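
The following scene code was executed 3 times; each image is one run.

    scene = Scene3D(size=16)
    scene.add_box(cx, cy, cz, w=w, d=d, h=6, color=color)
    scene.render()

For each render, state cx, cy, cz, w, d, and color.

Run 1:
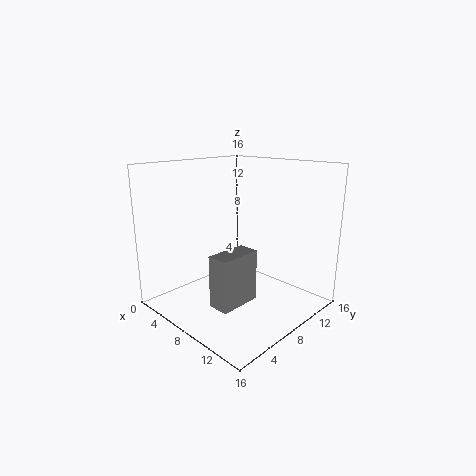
cx = 7, cy = 4.5, cz = 0.5, w = 2.5, d = 5, color = 'gray'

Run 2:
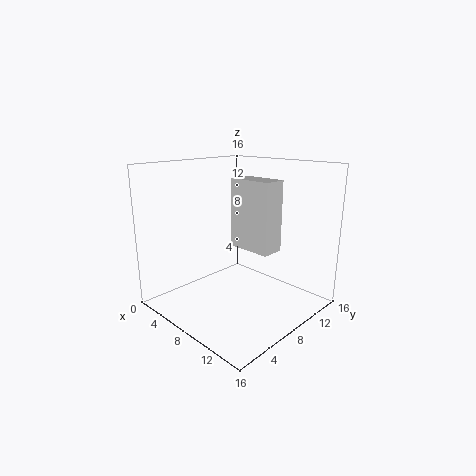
cx = 12, cy = 3, cz = 9.5, w = 4, d = 2, color = 'lightgray'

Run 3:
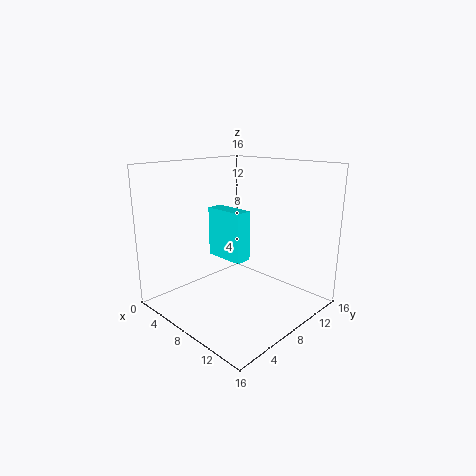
cx = 2.5, cy = 8.5, cz = 4.5, w = 5, d = 2, color = 'cyan'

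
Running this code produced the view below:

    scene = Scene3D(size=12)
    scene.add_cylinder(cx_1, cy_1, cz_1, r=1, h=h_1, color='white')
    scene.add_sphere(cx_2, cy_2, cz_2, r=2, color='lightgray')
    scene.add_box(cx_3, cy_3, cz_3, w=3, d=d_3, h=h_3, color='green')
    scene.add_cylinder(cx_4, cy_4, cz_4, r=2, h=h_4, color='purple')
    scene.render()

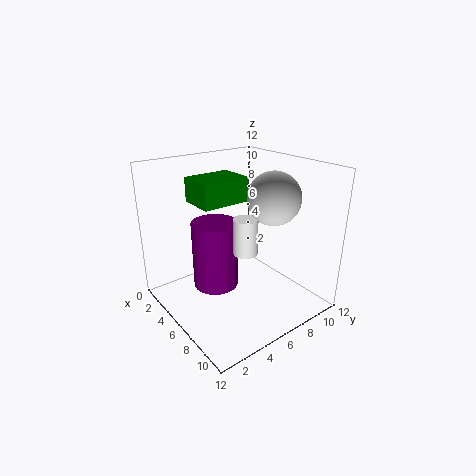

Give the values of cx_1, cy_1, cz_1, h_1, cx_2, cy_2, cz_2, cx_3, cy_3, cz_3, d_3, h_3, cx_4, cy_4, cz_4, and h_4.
cx_1 = 7, cy_1 = 6, cz_1 = 5, h_1 = 3, cx_2 = 9, cy_2 = 7, cz_2 = 10, cx_3 = 3, cy_3 = 3, cz_3 = 9, d_3 = 4, h_3 = 2, cx_4 = 4, cy_4 = 5, cz_4 = 1, h_4 = 6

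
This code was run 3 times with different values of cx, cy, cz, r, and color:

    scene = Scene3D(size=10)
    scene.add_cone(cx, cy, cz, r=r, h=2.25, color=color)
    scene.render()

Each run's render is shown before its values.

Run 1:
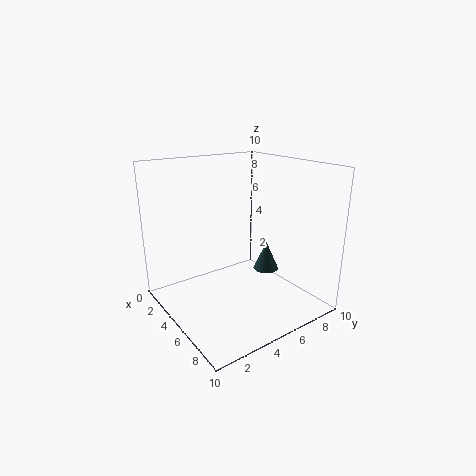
cx = 4
cy = 8.5
cz = 1.25
r = 1
color = 'darkslategray'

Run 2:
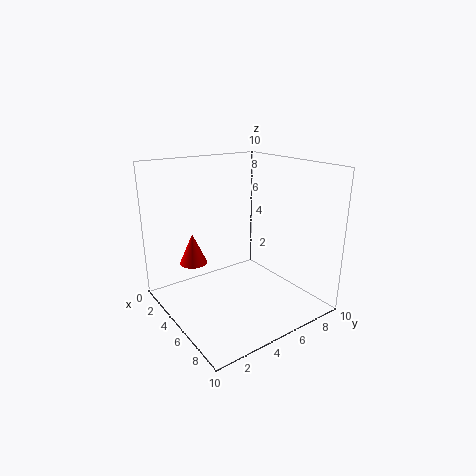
cx = 2.5
cy = 2.75
cz = 2.75
r = 1
color = 'red'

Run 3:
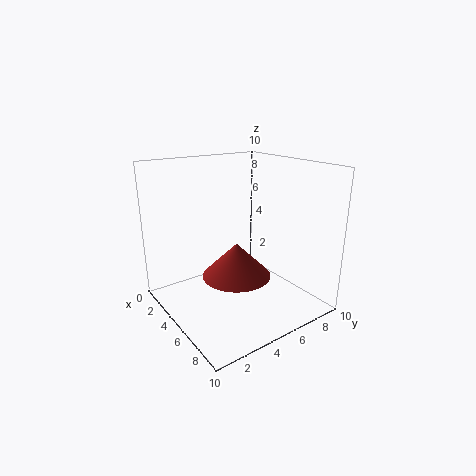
cx = 6.25
cy = 4
cz = 3
r = 2.25
color = 'brown'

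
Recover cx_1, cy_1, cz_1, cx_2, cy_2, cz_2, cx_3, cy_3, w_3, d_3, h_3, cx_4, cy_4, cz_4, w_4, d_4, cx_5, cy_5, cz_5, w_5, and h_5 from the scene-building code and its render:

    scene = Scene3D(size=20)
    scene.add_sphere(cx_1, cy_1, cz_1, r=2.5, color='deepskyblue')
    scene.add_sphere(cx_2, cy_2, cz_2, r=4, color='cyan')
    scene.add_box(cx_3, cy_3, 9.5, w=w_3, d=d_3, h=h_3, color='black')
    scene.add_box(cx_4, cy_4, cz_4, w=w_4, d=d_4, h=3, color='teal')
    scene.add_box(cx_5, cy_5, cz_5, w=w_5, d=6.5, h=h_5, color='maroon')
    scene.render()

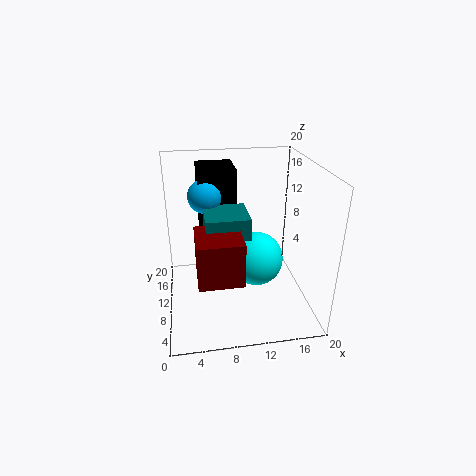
cx_1 = 6; cy_1 = 15; cz_1 = 14.5; cx_2 = 13; cy_2 = 11.5; cz_2 = 5.5; cx_3 = 5; cy_3 = 14; w_3 = 5.5; d_3 = 6; h_3 = 9; cx_4 = 5.5; cy_4 = 8; cz_4 = 10.5; w_4 = 6; d_4 = 6; cx_5 = 4; cy_5 = 4; cz_5 = 6; w_5 = 6; h_5 = 6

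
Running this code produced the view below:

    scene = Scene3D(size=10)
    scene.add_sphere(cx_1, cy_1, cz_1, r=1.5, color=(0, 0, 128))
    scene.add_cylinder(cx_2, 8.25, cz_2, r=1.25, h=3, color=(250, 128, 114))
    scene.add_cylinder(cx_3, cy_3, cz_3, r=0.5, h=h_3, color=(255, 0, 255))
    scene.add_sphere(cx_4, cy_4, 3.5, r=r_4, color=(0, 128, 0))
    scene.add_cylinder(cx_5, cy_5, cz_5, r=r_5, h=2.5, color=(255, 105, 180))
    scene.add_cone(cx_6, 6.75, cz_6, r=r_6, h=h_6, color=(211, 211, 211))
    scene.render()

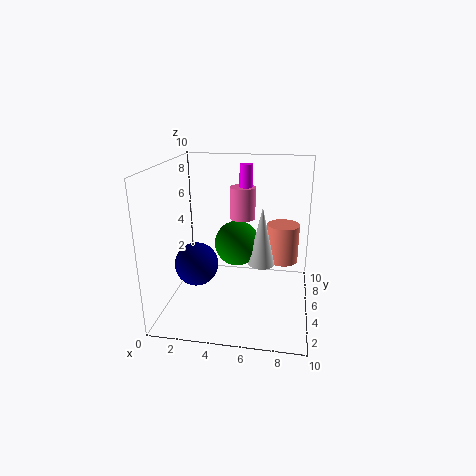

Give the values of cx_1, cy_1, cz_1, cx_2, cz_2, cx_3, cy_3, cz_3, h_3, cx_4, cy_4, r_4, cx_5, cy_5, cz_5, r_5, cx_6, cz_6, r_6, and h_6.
cx_1 = 2.25, cy_1 = 4, cz_1 = 3.25, cx_2 = 8, cz_2 = 2, cx_3 = 5, cy_3 = 8.5, cz_3 = 7, h_3 = 2.5, cx_4 = 4.5, cy_4 = 7.5, r_4 = 1.75, cx_5 = 4.75, cy_5 = 8.5, cz_5 = 5.25, r_5 = 1, cx_6 = 6.5, cz_6 = 2.25, r_6 = 1, h_6 = 4.5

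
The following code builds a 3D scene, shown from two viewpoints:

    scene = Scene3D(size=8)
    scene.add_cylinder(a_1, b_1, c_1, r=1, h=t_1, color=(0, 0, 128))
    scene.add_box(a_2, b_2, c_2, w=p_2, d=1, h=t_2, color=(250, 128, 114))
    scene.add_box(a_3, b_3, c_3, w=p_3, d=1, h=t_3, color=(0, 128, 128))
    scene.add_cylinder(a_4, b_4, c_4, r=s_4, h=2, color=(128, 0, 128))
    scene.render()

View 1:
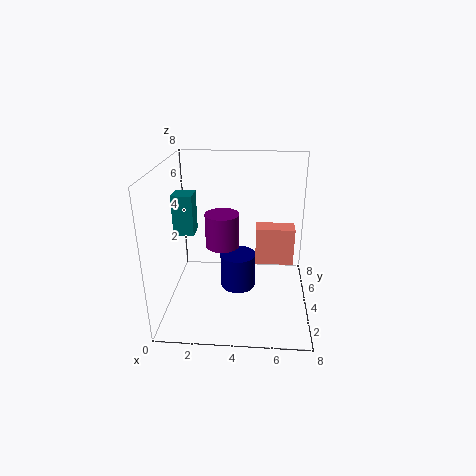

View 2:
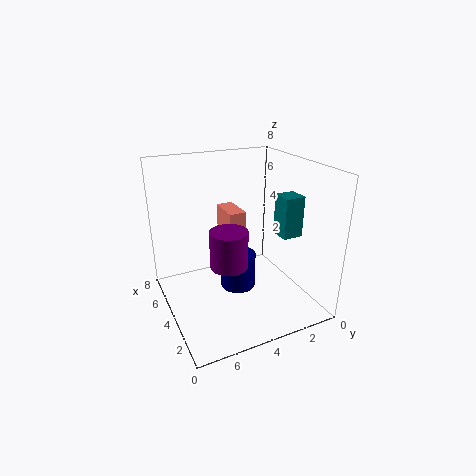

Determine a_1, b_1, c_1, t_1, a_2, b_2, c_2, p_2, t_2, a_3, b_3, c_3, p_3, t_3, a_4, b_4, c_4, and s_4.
a_1 = 4, b_1 = 4, c_1 = 1, t_1 = 2, a_2 = 5, b_2 = 3, c_2 = 3, p_2 = 2, t_2 = 2, a_3 = 1, b_3 = 2, c_3 = 5, p_3 = 1, t_3 = 2, a_4 = 3, b_4 = 5, c_4 = 3, s_4 = 1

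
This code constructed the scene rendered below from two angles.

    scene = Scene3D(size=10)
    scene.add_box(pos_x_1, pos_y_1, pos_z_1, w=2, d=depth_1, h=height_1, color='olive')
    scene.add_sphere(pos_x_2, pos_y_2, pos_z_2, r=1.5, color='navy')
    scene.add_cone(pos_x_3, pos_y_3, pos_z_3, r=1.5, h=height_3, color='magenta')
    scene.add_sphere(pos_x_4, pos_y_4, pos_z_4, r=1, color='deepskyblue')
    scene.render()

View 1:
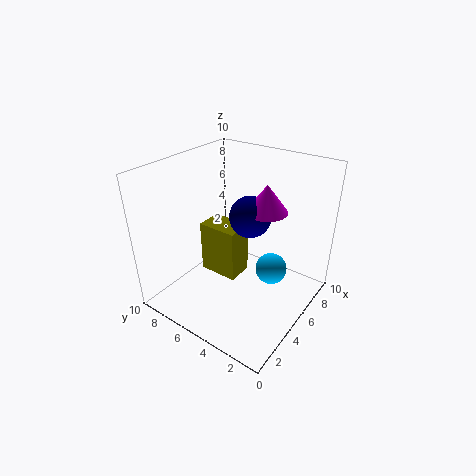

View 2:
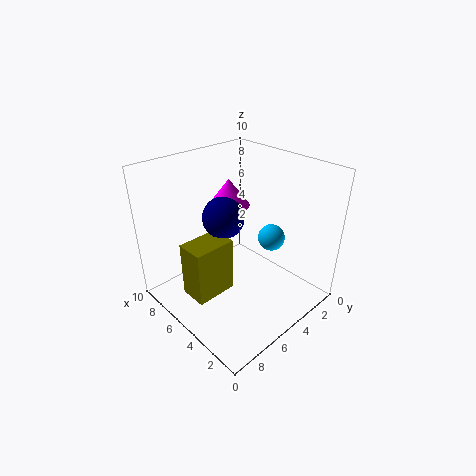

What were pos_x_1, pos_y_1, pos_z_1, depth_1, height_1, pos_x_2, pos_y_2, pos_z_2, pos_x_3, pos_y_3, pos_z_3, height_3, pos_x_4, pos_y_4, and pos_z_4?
pos_x_1 = 5, pos_y_1 = 5.5, pos_z_1 = 1, depth_1 = 3, height_1 = 4, pos_x_2 = 6.5, pos_y_2 = 5, pos_z_2 = 6, pos_x_3 = 7, pos_y_3 = 4, pos_z_3 = 6.5, height_3 = 2, pos_x_4 = 4.5, pos_y_4 = 2, pos_z_4 = 4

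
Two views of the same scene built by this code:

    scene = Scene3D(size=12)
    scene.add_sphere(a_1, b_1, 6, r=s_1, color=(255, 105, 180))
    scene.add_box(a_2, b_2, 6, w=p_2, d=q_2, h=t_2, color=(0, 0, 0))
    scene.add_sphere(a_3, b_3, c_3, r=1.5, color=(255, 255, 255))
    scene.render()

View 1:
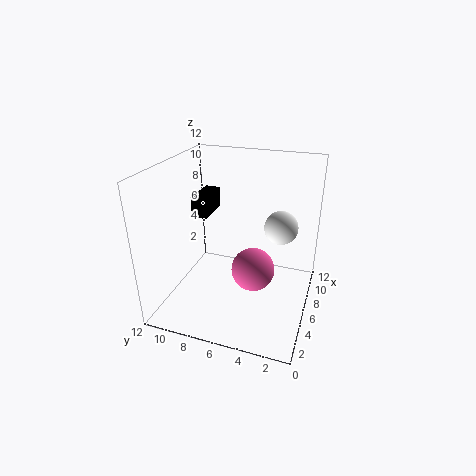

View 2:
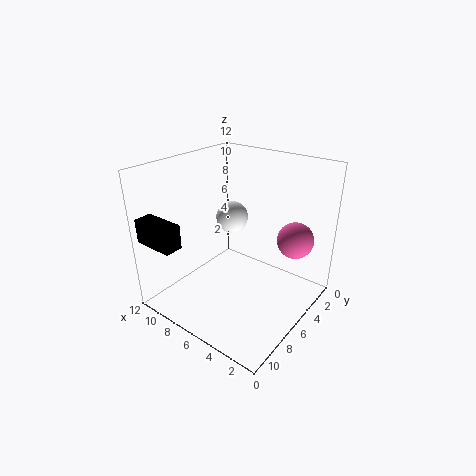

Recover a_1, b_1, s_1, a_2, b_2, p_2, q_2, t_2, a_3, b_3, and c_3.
a_1 = 2, b_1 = 3.5, s_1 = 1.5, a_2 = 8.5, b_2 = 10, p_2 = 3.5, q_2 = 1.5, t_2 = 2, a_3 = 9, b_3 = 3, c_3 = 6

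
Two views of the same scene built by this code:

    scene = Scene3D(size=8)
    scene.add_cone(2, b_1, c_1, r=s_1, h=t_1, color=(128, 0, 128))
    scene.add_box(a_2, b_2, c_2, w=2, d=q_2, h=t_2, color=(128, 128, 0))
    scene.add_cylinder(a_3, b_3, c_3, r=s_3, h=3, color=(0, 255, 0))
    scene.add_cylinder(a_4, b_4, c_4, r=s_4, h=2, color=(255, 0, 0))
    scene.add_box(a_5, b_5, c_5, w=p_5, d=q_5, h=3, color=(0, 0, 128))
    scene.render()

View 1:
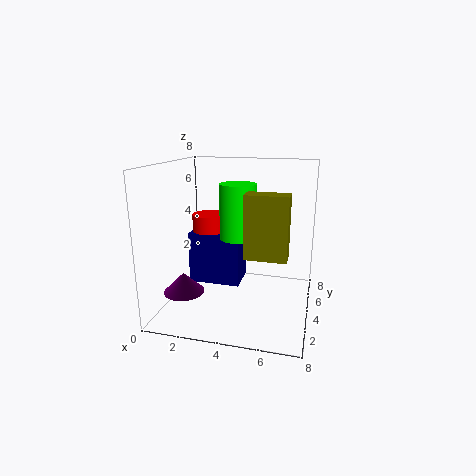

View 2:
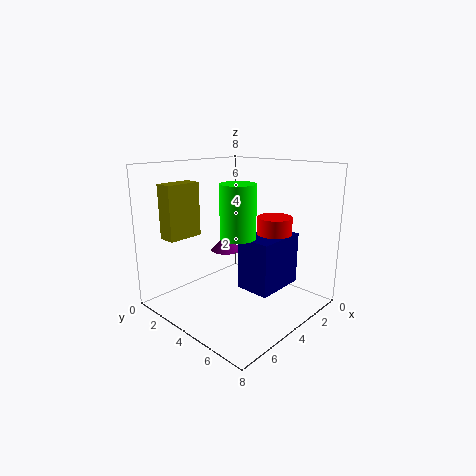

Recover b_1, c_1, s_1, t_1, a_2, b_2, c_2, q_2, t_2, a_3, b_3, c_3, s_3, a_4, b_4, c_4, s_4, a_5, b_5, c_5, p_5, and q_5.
b_1 = 1; c_1 = 2; s_1 = 1; t_1 = 1; a_2 = 5; b_2 = 1; c_2 = 4; q_2 = 1; t_2 = 3; a_3 = 4; b_3 = 4; c_3 = 4; s_3 = 1; a_4 = 2; b_4 = 5; c_4 = 3; s_4 = 1; a_5 = 1; b_5 = 4; c_5 = 1; p_5 = 3; q_5 = 2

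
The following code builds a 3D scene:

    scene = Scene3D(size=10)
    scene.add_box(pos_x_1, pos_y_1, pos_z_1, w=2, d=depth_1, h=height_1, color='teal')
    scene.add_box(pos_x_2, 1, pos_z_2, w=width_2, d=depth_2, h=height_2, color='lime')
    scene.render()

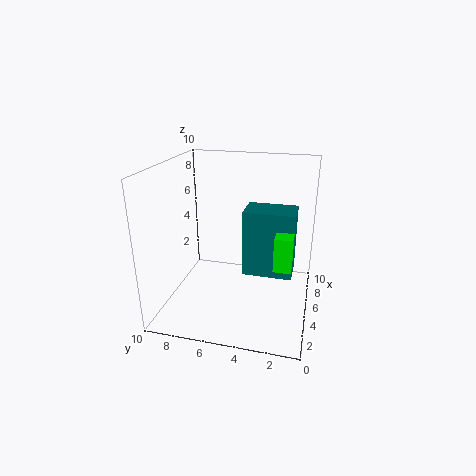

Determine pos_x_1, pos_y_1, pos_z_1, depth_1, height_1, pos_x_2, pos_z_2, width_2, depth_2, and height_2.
pos_x_1 = 2
pos_y_1 = 1
pos_z_1 = 4
depth_1 = 3
height_1 = 4
pos_x_2 = 1
pos_z_2 = 5
width_2 = 2
depth_2 = 1
height_2 = 2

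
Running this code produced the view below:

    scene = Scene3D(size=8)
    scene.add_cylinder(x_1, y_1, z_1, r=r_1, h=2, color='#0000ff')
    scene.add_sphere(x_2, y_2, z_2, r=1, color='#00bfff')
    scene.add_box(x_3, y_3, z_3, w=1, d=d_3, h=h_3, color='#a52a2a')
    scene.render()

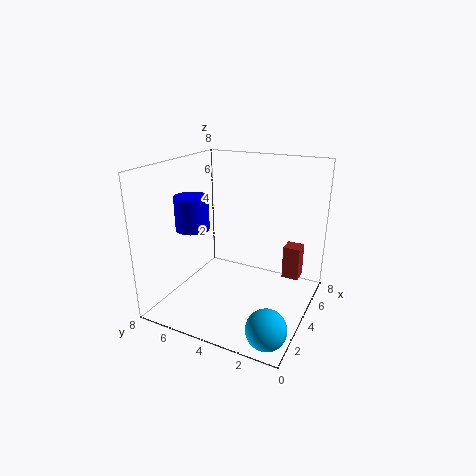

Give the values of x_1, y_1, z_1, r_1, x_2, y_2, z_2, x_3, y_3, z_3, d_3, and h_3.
x_1 = 4, y_1 = 7, z_1 = 4, r_1 = 1, x_2 = 1, y_2 = 1, z_2 = 1, x_3 = 6, y_3 = 1, z_3 = 1, d_3 = 1, h_3 = 2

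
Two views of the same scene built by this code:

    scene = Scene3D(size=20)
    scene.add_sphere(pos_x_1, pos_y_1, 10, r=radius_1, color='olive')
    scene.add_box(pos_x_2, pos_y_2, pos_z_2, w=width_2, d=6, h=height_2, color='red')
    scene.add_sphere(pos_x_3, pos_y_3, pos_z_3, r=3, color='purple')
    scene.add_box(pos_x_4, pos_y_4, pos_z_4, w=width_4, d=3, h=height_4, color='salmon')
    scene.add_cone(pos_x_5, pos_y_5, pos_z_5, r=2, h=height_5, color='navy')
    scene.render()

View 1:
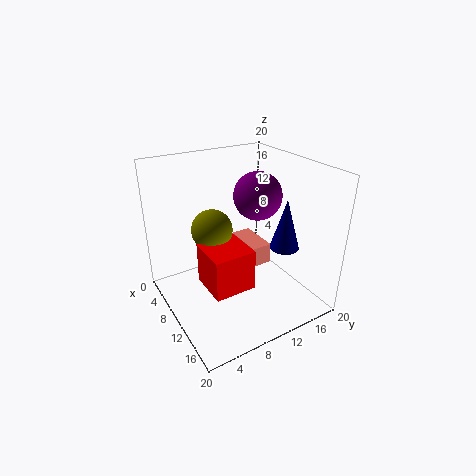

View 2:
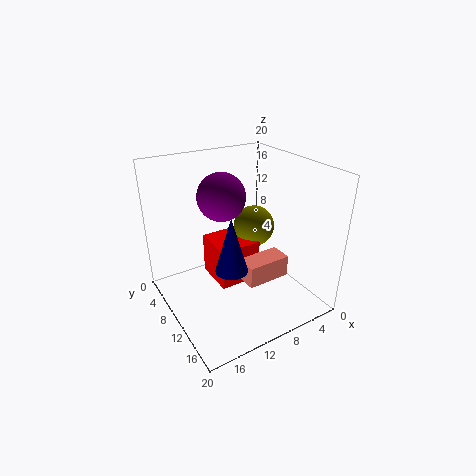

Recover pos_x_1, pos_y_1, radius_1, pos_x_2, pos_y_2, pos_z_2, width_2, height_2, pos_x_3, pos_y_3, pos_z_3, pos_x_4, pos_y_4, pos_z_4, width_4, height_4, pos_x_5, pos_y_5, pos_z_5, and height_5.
pos_x_1 = 6; pos_y_1 = 8; radius_1 = 3; pos_x_2 = 7; pos_y_2 = 5; pos_z_2 = 3; width_2 = 6; height_2 = 6; pos_x_3 = 13; pos_y_3 = 11; pos_z_3 = 17; pos_x_4 = 5; pos_y_4 = 12; pos_z_4 = 5; width_4 = 6; height_4 = 3; pos_x_5 = 14; pos_y_5 = 15; pos_z_5 = 9; height_5 = 7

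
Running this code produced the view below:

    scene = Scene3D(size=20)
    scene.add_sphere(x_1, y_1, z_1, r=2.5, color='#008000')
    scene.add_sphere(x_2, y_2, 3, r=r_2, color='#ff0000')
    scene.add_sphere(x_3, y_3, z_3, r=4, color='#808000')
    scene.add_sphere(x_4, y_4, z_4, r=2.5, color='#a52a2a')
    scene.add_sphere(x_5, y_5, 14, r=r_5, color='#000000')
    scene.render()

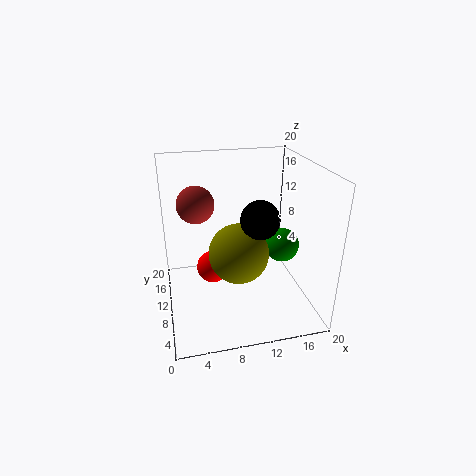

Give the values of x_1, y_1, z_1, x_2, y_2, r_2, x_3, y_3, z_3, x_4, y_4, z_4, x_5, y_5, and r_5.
x_1 = 17, y_1 = 11, z_1 = 7.5, x_2 = 7, y_2 = 14.5, r_2 = 2.5, x_3 = 9.5, y_3 = 7.5, z_3 = 9, x_4 = 4.5, y_4 = 11, z_4 = 15, x_5 = 12, y_5 = 6.5, r_5 = 2.5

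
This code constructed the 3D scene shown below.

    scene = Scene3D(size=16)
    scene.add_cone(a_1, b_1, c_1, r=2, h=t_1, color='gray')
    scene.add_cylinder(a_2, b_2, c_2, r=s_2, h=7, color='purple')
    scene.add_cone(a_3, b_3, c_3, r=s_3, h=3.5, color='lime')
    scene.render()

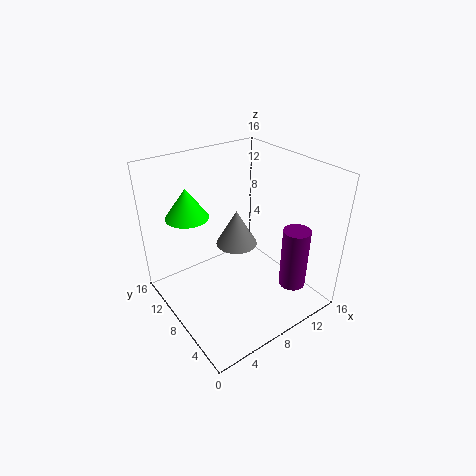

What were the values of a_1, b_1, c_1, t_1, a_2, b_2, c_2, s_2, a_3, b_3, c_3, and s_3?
a_1 = 6
b_1 = 5.5
c_1 = 9.5
t_1 = 3.5
a_2 = 12.5
b_2 = 3.5
c_2 = 2.5
s_2 = 1.5
a_3 = 4.5
b_3 = 13
c_3 = 9.5
s_3 = 2.5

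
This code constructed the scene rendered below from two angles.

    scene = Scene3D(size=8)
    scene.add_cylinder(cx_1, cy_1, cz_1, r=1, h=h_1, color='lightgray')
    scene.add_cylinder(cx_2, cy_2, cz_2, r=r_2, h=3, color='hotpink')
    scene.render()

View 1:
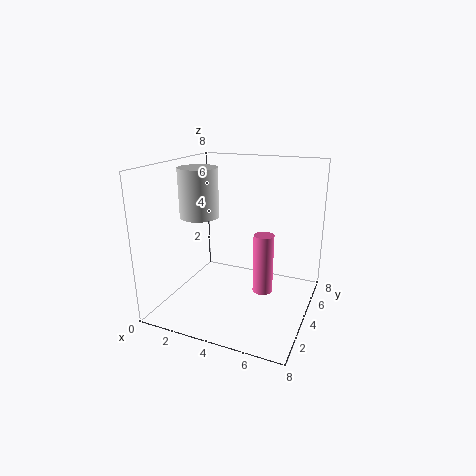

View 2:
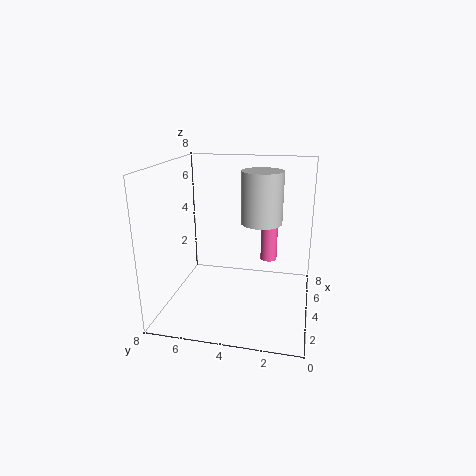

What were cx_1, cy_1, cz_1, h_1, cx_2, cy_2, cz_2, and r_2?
cx_1 = 2.5, cy_1 = 2.5, cz_1 = 5.5, h_1 = 2.5, cx_2 = 6, cy_2 = 2.5, cz_2 = 2, r_2 = 0.5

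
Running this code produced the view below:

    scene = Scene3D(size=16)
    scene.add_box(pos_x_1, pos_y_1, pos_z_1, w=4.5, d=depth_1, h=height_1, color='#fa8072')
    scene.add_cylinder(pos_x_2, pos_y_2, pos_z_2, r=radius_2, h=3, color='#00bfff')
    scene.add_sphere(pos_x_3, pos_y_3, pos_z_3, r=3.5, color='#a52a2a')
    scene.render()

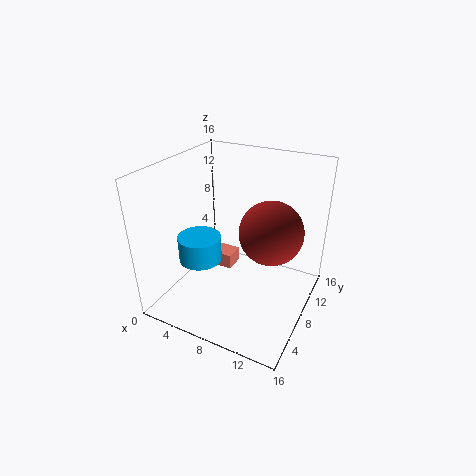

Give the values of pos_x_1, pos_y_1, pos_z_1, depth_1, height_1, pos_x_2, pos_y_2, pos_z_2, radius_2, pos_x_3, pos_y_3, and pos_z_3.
pos_x_1 = 0.5; pos_y_1 = 11.5; pos_z_1 = 0.5; depth_1 = 2.5; height_1 = 2; pos_x_2 = 3.5; pos_y_2 = 7; pos_z_2 = 4.5; radius_2 = 2.5; pos_x_3 = 11.5; pos_y_3 = 9; pos_z_3 = 9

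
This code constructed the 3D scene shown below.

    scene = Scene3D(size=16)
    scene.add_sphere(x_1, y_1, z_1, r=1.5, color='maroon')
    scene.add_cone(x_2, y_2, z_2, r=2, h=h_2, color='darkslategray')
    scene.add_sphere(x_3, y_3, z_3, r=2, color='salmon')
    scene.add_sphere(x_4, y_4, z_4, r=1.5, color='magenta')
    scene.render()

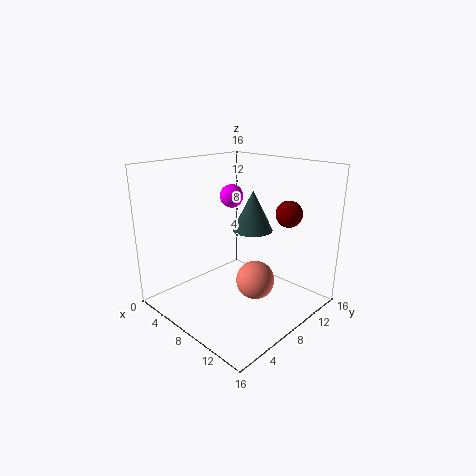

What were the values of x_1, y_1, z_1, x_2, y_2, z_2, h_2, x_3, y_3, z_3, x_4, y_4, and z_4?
x_1 = 11.5, y_1 = 12.5, z_1 = 10.5, x_2 = 11, y_2 = 7, z_2 = 10, h_2 = 4, x_3 = 11.5, y_3 = 7, z_3 = 4.5, x_4 = 2.5, y_4 = 12.5, z_4 = 11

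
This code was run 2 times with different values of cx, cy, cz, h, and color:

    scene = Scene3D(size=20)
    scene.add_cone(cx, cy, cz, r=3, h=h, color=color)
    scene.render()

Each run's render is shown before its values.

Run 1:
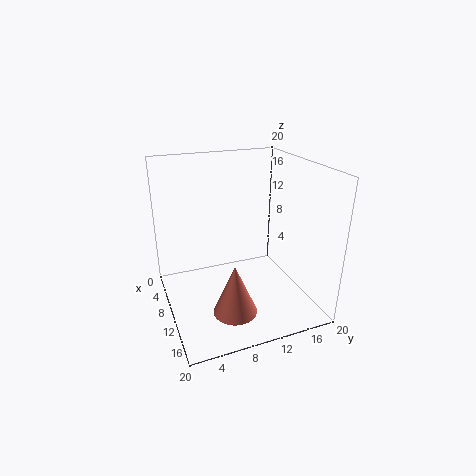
cx = 14; cy = 8; cz = 1; h = 7; color = 'salmon'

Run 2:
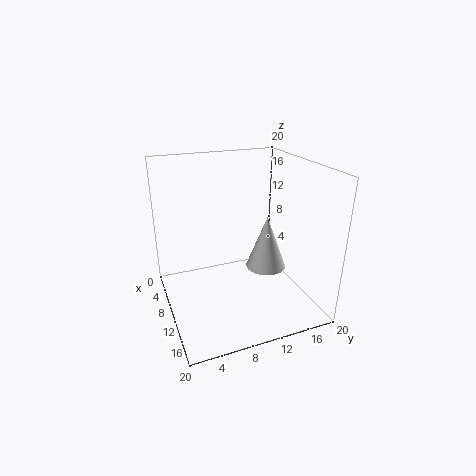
cx = 9; cy = 15; cz = 4; h = 8; color = 'white'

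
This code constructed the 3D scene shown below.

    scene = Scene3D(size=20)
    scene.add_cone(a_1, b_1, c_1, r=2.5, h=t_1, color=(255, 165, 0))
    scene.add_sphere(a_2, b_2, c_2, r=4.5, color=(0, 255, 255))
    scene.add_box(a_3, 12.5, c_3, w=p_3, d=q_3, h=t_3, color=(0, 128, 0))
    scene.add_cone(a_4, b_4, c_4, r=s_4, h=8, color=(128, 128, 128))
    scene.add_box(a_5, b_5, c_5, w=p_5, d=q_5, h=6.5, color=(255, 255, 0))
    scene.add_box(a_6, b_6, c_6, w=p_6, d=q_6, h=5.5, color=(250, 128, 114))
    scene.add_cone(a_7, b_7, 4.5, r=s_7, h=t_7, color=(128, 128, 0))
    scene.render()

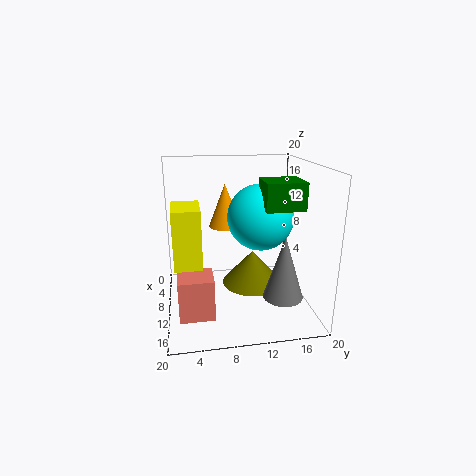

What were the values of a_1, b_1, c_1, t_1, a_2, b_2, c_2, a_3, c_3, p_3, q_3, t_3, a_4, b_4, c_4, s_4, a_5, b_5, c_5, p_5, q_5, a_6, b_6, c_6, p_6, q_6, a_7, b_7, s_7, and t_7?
a_1 = 4.5, b_1 = 9, c_1 = 10, t_1 = 6.5, a_2 = 10.5, b_2 = 13, c_2 = 13, a_3 = 11, c_3 = 15, p_3 = 4.5, q_3 = 5, t_3 = 3.5, a_4 = 17, b_4 = 14.5, c_4 = 4.5, s_4 = 2.5, a_5 = 15.5, b_5 = 1.5, c_5 = 10.5, p_5 = 4.5, q_5 = 3, a_6 = 12.5, b_6 = 1.5, c_6 = 1.5, p_6 = 4, q_6 = 4.5, a_7 = 12.5, b_7 = 11.5, s_7 = 4, t_7 = 4.5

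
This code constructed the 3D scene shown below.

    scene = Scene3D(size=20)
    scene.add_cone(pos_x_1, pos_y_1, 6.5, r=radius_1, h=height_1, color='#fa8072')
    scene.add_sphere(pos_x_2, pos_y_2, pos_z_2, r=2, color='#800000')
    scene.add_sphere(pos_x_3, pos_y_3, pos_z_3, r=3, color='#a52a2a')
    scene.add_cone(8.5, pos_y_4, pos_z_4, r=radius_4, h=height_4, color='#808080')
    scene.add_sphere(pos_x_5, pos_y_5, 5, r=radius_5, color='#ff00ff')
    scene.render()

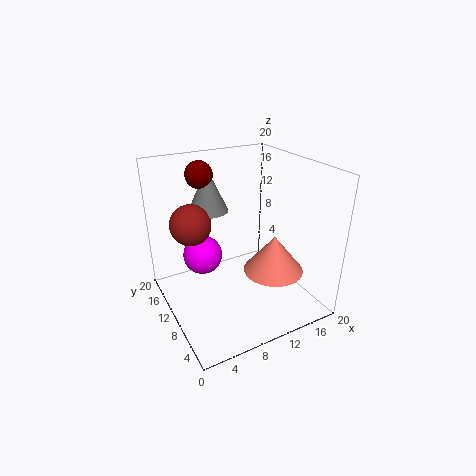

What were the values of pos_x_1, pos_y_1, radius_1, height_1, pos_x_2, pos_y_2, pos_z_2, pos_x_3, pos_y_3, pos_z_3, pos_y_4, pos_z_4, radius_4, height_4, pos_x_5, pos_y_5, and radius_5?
pos_x_1 = 13; pos_y_1 = 5.5; radius_1 = 4; height_1 = 5; pos_x_2 = 7.5; pos_y_2 = 17; pos_z_2 = 17.5; pos_x_3 = 5; pos_y_3 = 15; pos_z_3 = 11; pos_y_4 = 16.5; pos_z_4 = 12; radius_4 = 3; height_4 = 6.5; pos_x_5 = 7; pos_y_5 = 16; radius_5 = 3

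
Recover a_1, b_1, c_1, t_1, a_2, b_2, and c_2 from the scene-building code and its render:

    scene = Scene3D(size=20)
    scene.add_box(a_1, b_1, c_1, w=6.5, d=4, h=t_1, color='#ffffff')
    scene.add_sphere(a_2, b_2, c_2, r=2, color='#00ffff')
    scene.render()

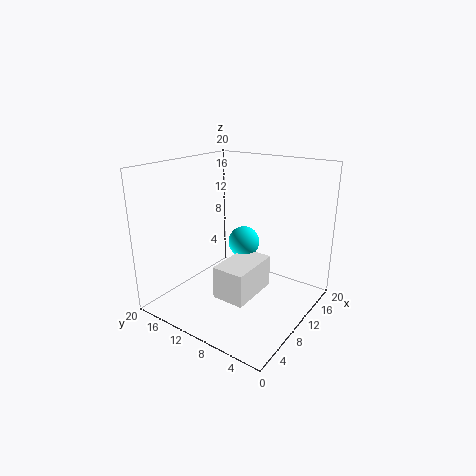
a_1 = 2, b_1 = 4, c_1 = 5.5, t_1 = 4, a_2 = 8.5, b_2 = 8, c_2 = 10.5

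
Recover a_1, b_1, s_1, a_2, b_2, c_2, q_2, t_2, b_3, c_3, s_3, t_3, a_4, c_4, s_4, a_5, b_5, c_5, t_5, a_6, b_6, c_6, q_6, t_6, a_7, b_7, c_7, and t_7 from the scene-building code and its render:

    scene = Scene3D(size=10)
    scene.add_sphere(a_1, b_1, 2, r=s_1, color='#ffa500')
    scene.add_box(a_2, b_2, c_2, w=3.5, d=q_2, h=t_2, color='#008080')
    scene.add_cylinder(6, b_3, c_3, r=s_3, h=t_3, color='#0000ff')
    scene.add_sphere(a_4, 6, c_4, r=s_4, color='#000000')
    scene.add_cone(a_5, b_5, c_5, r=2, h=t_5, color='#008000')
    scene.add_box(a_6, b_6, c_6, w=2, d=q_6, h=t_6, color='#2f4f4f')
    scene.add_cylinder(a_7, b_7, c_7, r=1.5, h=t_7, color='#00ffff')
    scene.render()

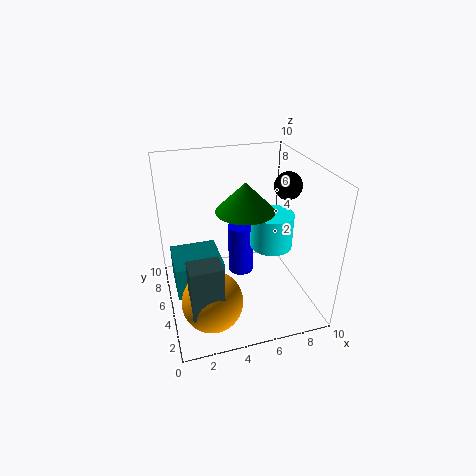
a_1 = 2.5, b_1 = 2.5, s_1 = 2, a_2 = 0.5, b_2 = 5, c_2 = 0.5, q_2 = 3.5, t_2 = 2.5, b_3 = 7.5, c_3 = 0.5, s_3 = 1, t_3 = 4, a_4 = 9, c_4 = 8, s_4 = 1, a_5 = 5.5, b_5 = 5, c_5 = 7, t_5 = 2, a_6 = 1, b_6 = 1, c_6 = 2, q_6 = 1.5, t_6 = 3.5, a_7 = 7.5, b_7 = 5, c_7 = 4, t_7 = 2.5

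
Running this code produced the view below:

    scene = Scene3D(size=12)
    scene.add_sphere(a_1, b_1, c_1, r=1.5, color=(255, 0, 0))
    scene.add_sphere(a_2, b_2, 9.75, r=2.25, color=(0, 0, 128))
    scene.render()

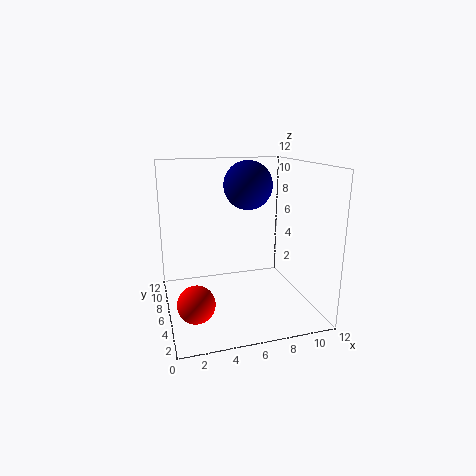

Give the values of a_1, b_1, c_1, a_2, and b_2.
a_1 = 2, b_1 = 4, c_1 = 1.5, a_2 = 8, b_2 = 9.5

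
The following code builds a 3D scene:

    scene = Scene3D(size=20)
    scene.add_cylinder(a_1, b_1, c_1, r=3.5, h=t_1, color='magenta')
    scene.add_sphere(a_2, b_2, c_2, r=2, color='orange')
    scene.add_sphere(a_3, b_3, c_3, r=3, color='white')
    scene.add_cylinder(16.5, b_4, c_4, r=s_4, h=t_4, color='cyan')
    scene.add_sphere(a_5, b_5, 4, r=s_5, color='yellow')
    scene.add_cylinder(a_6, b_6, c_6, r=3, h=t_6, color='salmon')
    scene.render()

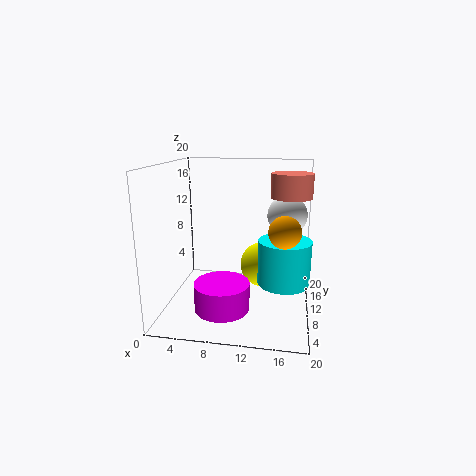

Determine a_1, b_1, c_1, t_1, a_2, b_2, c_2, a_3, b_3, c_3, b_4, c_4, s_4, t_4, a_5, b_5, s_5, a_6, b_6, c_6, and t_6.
a_1 = 9, b_1 = 4, c_1 = 2.5, t_1 = 3.5, a_2 = 16.5, b_2 = 5.5, c_2 = 12.5, a_3 = 16.5, b_3 = 16, c_3 = 12, b_4 = 8.5, c_4 = 4.5, s_4 = 3.5, t_4 = 6, a_5 = 13, b_5 = 15.5, s_5 = 3.5, a_6 = 17, b_6 = 14.5, c_6 = 15, t_6 = 3.5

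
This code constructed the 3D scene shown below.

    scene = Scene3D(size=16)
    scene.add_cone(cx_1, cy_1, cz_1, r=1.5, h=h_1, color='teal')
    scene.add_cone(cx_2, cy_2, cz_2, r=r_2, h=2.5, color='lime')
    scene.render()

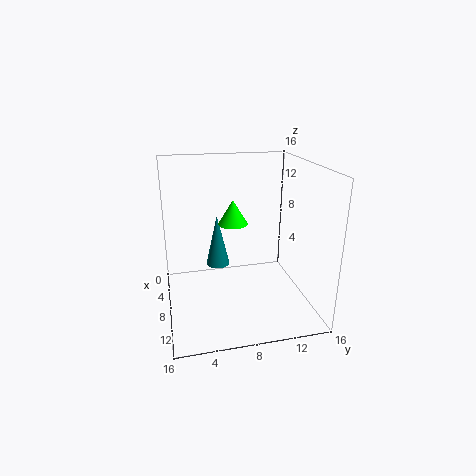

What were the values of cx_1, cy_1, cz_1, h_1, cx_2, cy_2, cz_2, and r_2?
cx_1 = 3, cy_1 = 6.5, cz_1 = 2.5, h_1 = 6.5, cx_2 = 10, cy_2 = 7, cz_2 = 10.5, r_2 = 1.5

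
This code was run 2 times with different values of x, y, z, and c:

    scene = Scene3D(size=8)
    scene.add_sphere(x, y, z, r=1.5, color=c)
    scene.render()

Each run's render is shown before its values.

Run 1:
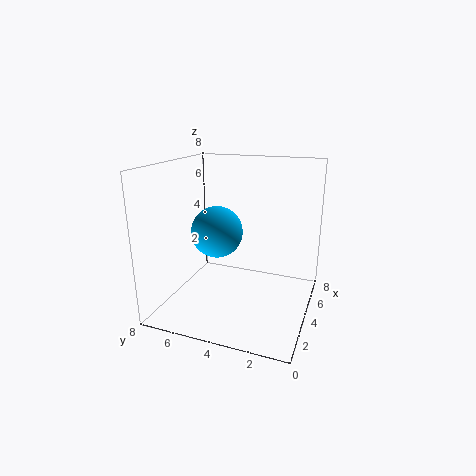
x = 4.5
y = 5.5
z = 4
c = 'deepskyblue'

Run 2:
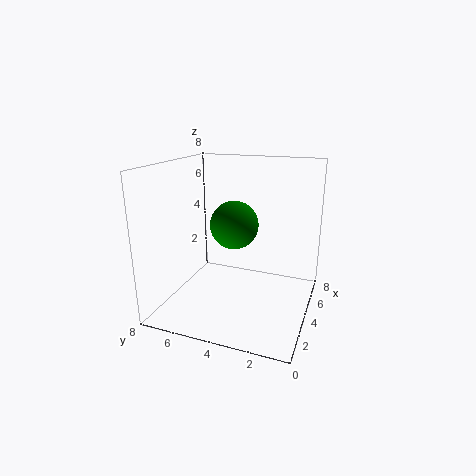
x = 6
y = 5
z = 4
c = 'green'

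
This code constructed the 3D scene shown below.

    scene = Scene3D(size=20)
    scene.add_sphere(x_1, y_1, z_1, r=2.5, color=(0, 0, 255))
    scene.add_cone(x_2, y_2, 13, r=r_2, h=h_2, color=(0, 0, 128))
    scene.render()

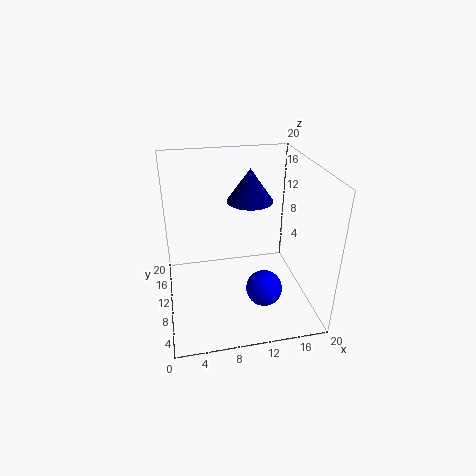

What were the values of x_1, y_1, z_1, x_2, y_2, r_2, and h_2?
x_1 = 13; y_1 = 6.5; z_1 = 3.5; x_2 = 13; y_2 = 15.5; r_2 = 3.5; h_2 = 5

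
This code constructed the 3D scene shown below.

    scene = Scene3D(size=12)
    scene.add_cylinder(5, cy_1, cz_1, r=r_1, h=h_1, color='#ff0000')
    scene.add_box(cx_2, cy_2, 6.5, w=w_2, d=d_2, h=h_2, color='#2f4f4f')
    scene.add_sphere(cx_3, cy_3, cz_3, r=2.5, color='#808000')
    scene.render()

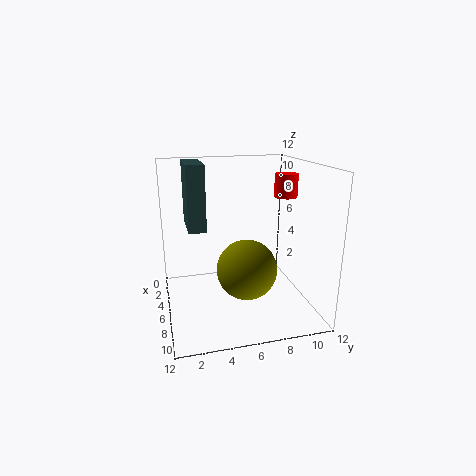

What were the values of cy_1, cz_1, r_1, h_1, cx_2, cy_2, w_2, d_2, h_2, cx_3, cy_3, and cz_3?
cy_1 = 10.5
cz_1 = 9
r_1 = 1
h_1 = 2
cx_2 = 1.5
cy_2 = 2
w_2 = 4
d_2 = 1.5
h_2 = 5.5
cx_3 = 7
cy_3 = 6.5
cz_3 = 3.5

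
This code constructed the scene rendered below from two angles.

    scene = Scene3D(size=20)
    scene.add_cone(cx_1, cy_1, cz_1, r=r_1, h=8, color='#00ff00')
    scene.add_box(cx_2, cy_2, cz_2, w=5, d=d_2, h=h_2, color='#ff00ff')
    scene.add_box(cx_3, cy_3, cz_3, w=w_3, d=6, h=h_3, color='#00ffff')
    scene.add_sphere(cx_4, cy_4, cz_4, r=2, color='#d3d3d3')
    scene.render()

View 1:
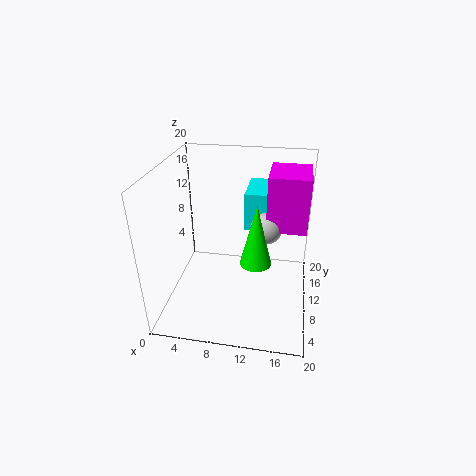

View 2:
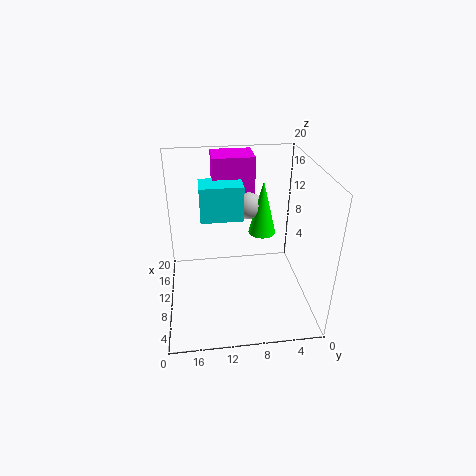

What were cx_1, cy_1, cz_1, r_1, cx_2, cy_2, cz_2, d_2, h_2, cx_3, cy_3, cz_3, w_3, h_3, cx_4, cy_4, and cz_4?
cx_1 = 13; cy_1 = 6; cz_1 = 9; r_1 = 2; cx_2 = 14; cy_2 = 7; cz_2 = 13; d_2 = 6; h_2 = 7; cx_3 = 11; cy_3 = 9; cz_3 = 12; w_3 = 4; h_3 = 5; cx_4 = 14; cy_4 = 8; cz_4 = 13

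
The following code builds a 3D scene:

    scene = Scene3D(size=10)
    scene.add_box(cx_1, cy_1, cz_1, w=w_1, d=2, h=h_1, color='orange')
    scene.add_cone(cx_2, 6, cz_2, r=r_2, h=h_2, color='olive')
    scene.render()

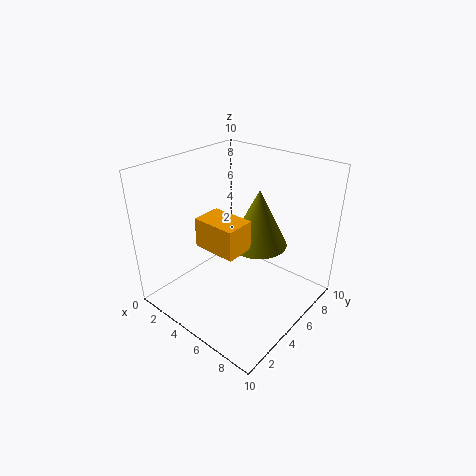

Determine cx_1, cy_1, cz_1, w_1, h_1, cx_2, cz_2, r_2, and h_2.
cx_1 = 3.5
cy_1 = 2.5
cz_1 = 5
w_1 = 3
h_1 = 2
cx_2 = 6
cz_2 = 4.5
r_2 = 2
h_2 = 4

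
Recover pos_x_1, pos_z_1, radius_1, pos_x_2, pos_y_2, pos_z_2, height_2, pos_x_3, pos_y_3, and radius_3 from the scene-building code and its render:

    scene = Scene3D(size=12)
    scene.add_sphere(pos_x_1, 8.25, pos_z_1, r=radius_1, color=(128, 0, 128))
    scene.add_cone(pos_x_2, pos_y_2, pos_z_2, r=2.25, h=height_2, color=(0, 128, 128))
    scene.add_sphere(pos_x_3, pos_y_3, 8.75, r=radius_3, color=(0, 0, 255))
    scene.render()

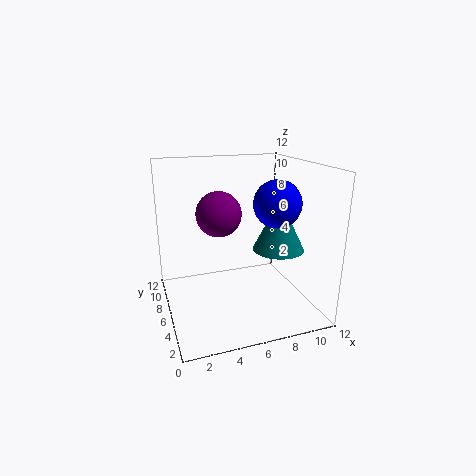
pos_x_1 = 5
pos_z_1 = 7.5
radius_1 = 2
pos_x_2 = 9.75
pos_y_2 = 6
pos_z_2 = 4.5
height_2 = 4.5
pos_x_3 = 9.25
pos_y_3 = 5.5
radius_3 = 2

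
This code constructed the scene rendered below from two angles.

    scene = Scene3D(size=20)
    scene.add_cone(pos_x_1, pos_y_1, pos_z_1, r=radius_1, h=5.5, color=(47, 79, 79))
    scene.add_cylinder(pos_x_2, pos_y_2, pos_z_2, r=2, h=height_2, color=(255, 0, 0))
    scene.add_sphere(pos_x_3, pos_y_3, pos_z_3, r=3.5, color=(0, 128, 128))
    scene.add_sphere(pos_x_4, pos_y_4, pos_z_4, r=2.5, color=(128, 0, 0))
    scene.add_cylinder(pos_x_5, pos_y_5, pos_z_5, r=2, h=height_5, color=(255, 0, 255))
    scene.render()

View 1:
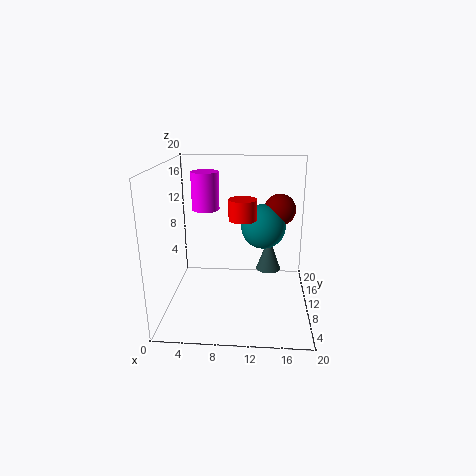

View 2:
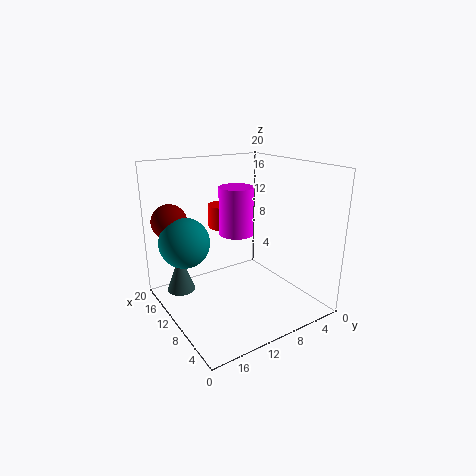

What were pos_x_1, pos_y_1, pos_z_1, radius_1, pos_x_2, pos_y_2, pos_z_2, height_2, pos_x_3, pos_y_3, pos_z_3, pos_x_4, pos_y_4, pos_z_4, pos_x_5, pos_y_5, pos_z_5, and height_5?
pos_x_1 = 14.5, pos_y_1 = 17, pos_z_1 = 2, radius_1 = 2, pos_x_2 = 10.5, pos_y_2 = 12, pos_z_2 = 12, height_2 = 3, pos_x_3 = 13.5, pos_y_3 = 16.5, pos_z_3 = 9.5, pos_x_4 = 16, pos_y_4 = 17.5, pos_z_4 = 12, pos_x_5 = 5, pos_y_5 = 13.5, pos_z_5 = 13, height_5 = 5.5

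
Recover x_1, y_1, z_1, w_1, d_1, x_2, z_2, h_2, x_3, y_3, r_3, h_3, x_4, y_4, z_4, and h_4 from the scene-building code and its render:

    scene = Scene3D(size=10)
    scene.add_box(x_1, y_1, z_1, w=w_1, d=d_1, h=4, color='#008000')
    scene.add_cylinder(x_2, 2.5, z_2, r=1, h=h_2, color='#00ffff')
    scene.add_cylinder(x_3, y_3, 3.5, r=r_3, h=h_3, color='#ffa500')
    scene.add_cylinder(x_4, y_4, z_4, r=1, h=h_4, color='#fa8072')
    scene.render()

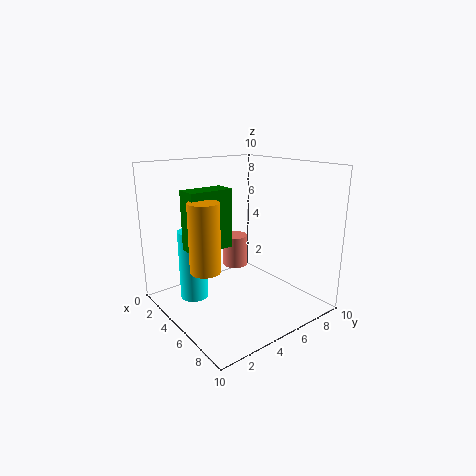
x_1 = 3.5
y_1 = 1.5
z_1 = 4.5
w_1 = 1.5
d_1 = 3
x_2 = 3
z_2 = 0.5
h_2 = 5
x_3 = 5.5
y_3 = 2
r_3 = 1
h_3 = 4.5
x_4 = 2
y_4 = 7
z_4 = 1.5
h_4 = 2.5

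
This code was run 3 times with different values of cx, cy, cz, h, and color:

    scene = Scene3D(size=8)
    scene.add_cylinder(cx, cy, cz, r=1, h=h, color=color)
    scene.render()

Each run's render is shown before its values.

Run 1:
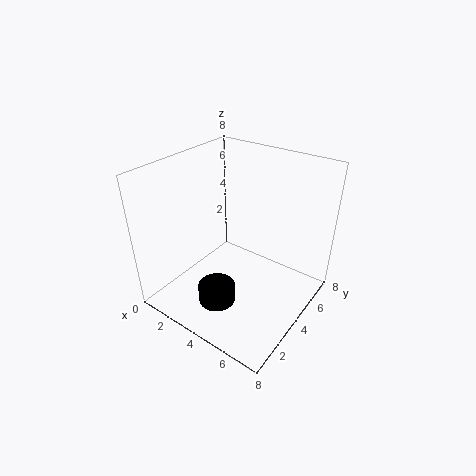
cx = 4; cy = 2; cz = 1; h = 1; color = 'black'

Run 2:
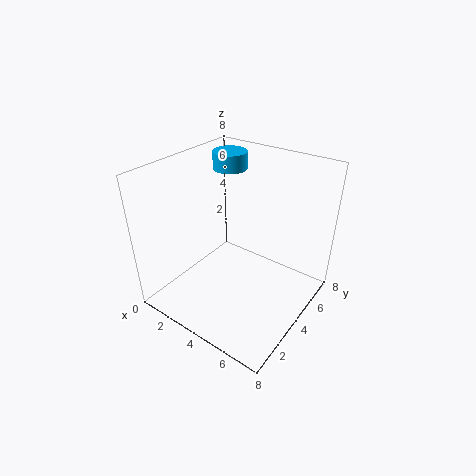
cx = 2; cy = 6; cz = 7; h = 1; color = 'deepskyblue'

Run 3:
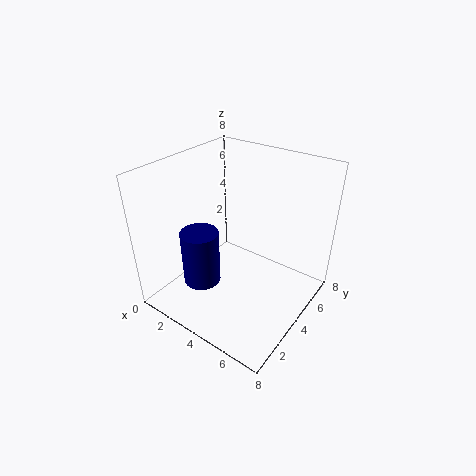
cx = 3; cy = 2; cz = 2; h = 3; color = 'navy'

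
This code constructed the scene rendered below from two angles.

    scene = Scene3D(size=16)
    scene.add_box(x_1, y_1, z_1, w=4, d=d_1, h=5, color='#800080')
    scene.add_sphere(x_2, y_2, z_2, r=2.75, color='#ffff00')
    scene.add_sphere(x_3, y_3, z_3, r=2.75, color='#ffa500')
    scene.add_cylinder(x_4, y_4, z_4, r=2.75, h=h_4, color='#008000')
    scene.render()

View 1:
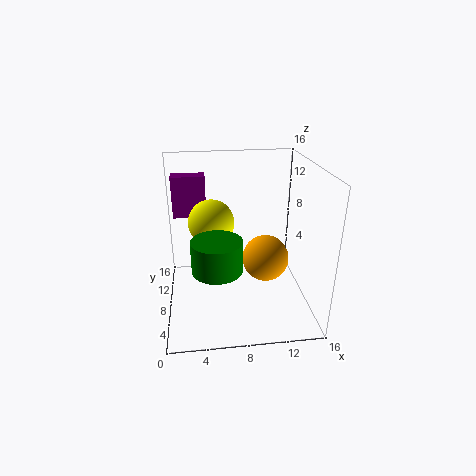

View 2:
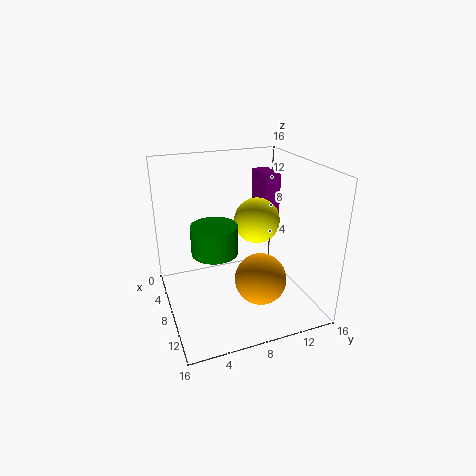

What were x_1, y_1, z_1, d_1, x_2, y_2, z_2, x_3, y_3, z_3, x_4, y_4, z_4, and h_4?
x_1 = 0.75; y_1 = 12.75; z_1 = 8.75; d_1 = 2; x_2 = 5.25; y_2 = 11.5; z_2 = 8.5; x_3 = 11.5; y_3 = 9.25; z_3 = 4.5; x_4 = 5.5; y_4 = 6; z_4 = 5.25; h_4 = 3.5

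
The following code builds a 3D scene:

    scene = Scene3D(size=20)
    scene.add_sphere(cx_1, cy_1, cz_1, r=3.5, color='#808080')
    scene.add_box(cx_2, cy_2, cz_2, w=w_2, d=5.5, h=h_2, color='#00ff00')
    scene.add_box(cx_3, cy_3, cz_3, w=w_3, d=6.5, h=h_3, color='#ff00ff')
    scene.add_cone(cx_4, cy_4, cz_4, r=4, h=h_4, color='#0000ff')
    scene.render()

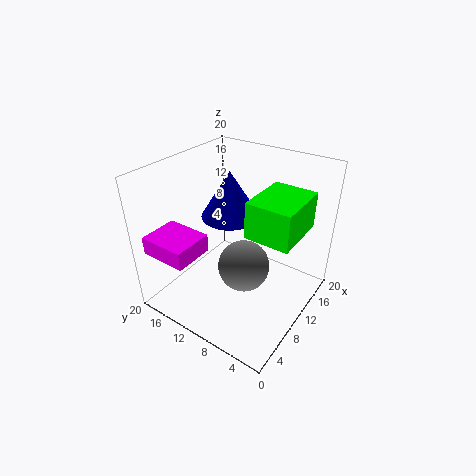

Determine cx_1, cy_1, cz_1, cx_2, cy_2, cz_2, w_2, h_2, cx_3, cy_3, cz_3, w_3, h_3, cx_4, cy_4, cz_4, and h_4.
cx_1 = 8.5, cy_1 = 8, cz_1 = 7, cx_2 = 5.5, cy_2 = 0.5, cz_2 = 14, w_2 = 7, h_2 = 4.5, cx_3 = 1, cy_3 = 12.5, cz_3 = 9, w_3 = 5.5, h_3 = 2.5, cx_4 = 11, cy_4 = 12, cz_4 = 12.5, h_4 = 6.5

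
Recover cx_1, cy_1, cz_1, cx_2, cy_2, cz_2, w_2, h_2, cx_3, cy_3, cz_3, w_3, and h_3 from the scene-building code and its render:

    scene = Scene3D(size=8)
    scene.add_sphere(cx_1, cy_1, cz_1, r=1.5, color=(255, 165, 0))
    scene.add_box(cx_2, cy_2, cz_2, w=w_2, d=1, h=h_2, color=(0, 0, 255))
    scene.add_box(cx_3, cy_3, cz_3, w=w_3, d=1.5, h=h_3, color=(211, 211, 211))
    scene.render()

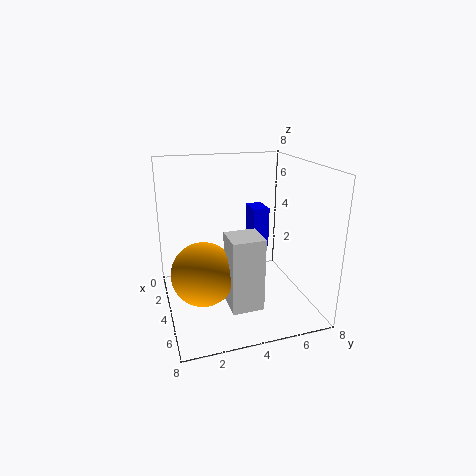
cx_1 = 6.5
cy_1 = 1.5
cz_1 = 3.5
cx_2 = 1
cy_2 = 5.5
cz_2 = 2.5
w_2 = 1.5
h_2 = 2.5
cx_3 = 6.5
cy_3 = 2.5
cz_3 = 2
w_3 = 1.5
h_3 = 3.5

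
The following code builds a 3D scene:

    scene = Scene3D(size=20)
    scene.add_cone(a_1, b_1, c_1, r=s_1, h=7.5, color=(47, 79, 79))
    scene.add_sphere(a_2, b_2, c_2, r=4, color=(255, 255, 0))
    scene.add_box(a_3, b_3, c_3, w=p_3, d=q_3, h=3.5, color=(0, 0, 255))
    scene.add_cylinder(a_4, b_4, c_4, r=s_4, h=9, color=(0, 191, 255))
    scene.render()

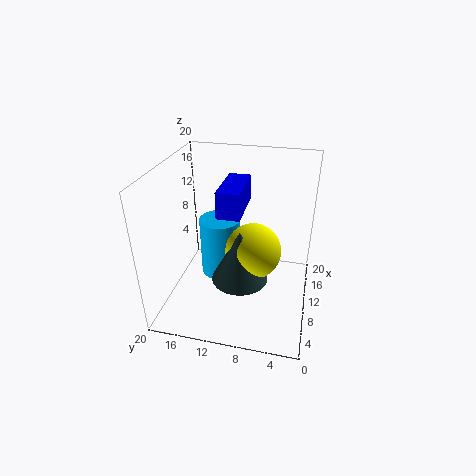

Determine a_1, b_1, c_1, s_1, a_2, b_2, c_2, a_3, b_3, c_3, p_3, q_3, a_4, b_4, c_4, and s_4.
a_1 = 9; b_1 = 9.5; c_1 = 4; s_1 = 4; a_2 = 11; b_2 = 8; c_2 = 7.5; a_3 = 6.5; b_3 = 9; c_3 = 14.5; p_3 = 7; q_3 = 3; a_4 = 13; b_4 = 13.5; c_4 = 2; s_4 = 3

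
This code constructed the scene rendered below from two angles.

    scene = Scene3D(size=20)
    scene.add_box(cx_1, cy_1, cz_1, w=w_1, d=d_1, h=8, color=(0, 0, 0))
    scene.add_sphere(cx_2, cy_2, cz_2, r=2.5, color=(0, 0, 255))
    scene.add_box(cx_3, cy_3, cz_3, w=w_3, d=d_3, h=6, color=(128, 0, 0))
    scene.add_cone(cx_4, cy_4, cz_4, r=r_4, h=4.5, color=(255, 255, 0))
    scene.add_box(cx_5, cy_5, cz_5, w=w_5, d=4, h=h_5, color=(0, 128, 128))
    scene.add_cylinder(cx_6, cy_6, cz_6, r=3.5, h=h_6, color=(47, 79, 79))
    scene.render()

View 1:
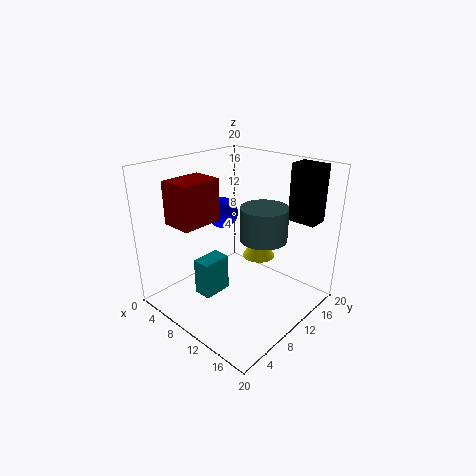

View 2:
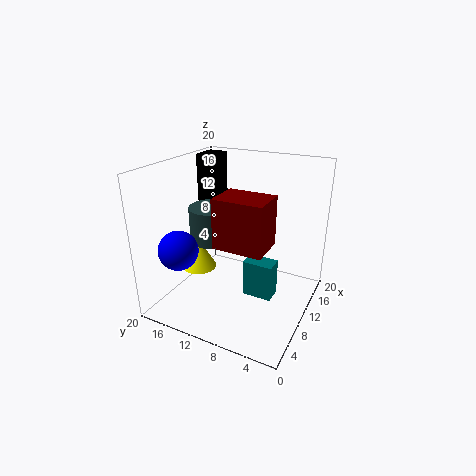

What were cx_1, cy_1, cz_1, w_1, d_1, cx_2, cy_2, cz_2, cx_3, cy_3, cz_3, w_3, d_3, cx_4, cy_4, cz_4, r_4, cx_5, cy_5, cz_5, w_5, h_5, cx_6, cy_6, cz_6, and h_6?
cx_1 = 14, cy_1 = 16, cz_1 = 12, w_1 = 4, d_1 = 3, cx_2 = 2.5, cy_2 = 14.5, cz_2 = 10.5, cx_3 = 2.5, cy_3 = 3.5, cz_3 = 12, w_3 = 4.5, d_3 = 6, cx_4 = 9, cy_4 = 16, cz_4 = 4.5, r_4 = 2.5, cx_5 = 7.5, cy_5 = 4, cz_5 = 3, w_5 = 2.5, h_5 = 5, cx_6 = 11, cy_6 = 14.5, cz_6 = 8.5, h_6 = 5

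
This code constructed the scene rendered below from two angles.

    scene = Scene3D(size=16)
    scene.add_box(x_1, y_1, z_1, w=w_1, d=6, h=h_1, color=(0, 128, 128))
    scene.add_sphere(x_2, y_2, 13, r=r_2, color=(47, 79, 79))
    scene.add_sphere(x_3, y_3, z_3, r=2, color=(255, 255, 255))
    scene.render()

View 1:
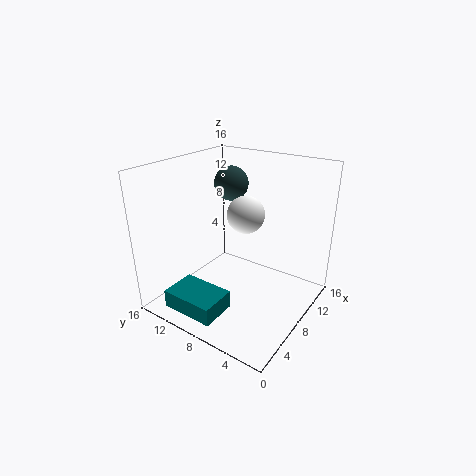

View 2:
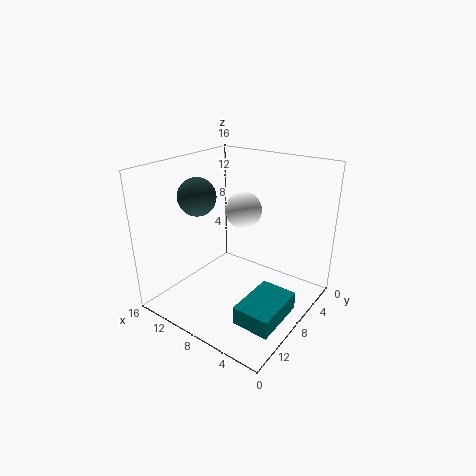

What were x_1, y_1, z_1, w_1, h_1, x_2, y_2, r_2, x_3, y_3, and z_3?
x_1 = 1
y_1 = 7
z_1 = 1
w_1 = 4
h_1 = 2
x_2 = 11
y_2 = 11
r_2 = 2
x_3 = 8
y_3 = 7
z_3 = 11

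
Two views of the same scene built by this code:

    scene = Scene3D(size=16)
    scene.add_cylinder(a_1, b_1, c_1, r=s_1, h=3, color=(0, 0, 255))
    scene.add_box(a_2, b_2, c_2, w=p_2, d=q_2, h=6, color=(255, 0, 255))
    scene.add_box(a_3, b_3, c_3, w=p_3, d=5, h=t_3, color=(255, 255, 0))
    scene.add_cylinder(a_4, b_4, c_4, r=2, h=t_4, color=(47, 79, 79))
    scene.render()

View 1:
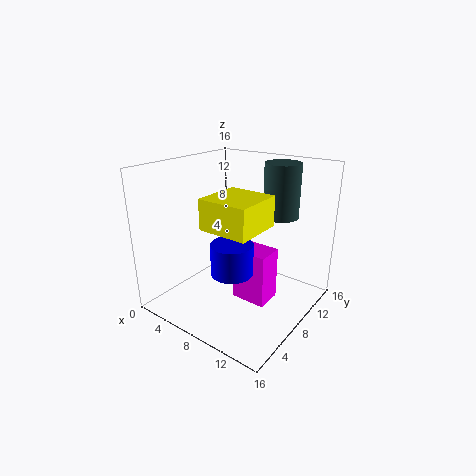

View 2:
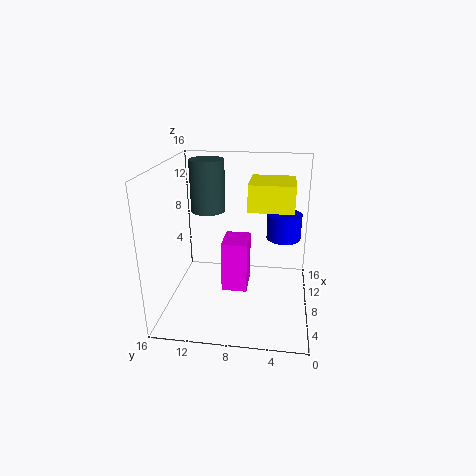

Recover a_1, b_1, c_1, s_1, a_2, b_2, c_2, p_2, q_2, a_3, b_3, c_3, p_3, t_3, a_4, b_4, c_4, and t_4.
a_1 = 11; b_1 = 3; c_1 = 7; s_1 = 2; a_2 = 8; b_2 = 7; c_2 = 1; p_2 = 4; q_2 = 3; a_3 = 8; b_3 = 2; c_3 = 11; p_3 = 5; t_3 = 3; a_4 = 11; b_4 = 12; c_4 = 10; t_4 = 6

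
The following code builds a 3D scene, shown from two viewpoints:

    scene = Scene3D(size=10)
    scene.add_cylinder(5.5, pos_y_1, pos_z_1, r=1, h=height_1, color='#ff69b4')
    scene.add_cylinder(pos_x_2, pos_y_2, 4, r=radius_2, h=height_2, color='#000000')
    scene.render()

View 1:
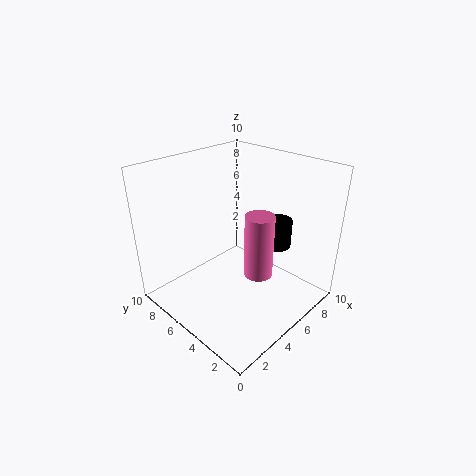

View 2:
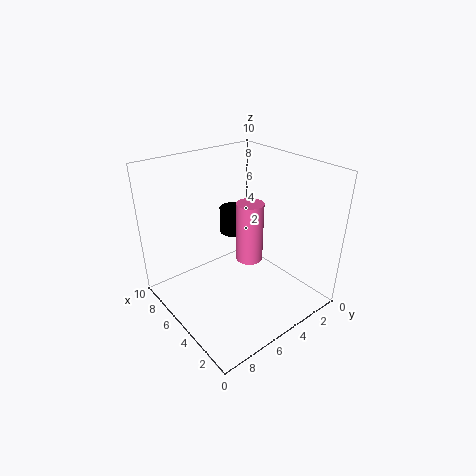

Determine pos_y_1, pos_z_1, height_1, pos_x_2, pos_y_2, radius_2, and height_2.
pos_y_1 = 3.5; pos_z_1 = 2.5; height_1 = 4.5; pos_x_2 = 7.5; pos_y_2 = 3.5; radius_2 = 1; height_2 = 2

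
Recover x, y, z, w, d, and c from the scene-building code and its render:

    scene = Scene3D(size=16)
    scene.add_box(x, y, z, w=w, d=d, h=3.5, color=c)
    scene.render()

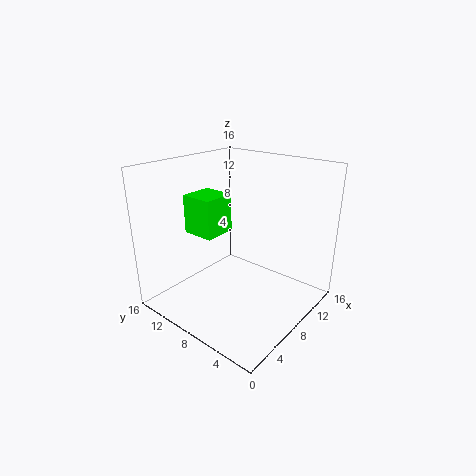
x = 1
y = 5.5
z = 11
w = 3
d = 3
c = 'lime'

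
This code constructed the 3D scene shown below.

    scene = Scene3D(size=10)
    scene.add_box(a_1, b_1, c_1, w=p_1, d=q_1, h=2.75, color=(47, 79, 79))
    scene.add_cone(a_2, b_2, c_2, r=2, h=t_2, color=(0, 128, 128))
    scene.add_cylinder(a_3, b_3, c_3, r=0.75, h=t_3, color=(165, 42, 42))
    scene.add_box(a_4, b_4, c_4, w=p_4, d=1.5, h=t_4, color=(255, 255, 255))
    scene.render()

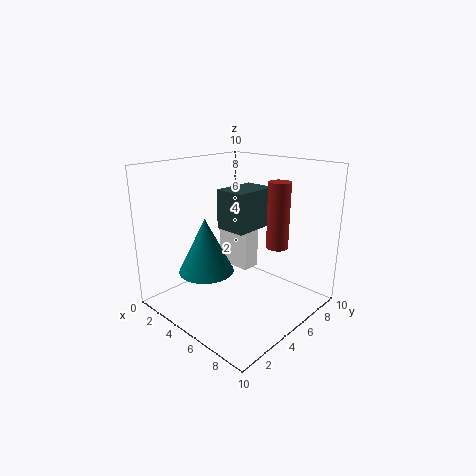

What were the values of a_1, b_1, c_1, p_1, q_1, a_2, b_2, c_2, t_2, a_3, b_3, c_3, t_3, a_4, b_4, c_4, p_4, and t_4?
a_1 = 3.5, b_1 = 4.5, c_1 = 5.5, p_1 = 2.25, q_1 = 3.25, a_2 = 3, b_2 = 3.75, c_2 = 2.25, t_2 = 4, a_3 = 7.25, b_3 = 6.5, c_3 = 4.5, t_3 = 4.5, a_4 = 0.5, b_4 = 7.5, c_4 = 1, p_4 = 3, t_4 = 4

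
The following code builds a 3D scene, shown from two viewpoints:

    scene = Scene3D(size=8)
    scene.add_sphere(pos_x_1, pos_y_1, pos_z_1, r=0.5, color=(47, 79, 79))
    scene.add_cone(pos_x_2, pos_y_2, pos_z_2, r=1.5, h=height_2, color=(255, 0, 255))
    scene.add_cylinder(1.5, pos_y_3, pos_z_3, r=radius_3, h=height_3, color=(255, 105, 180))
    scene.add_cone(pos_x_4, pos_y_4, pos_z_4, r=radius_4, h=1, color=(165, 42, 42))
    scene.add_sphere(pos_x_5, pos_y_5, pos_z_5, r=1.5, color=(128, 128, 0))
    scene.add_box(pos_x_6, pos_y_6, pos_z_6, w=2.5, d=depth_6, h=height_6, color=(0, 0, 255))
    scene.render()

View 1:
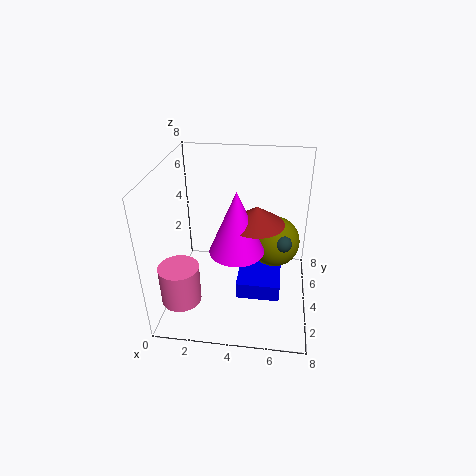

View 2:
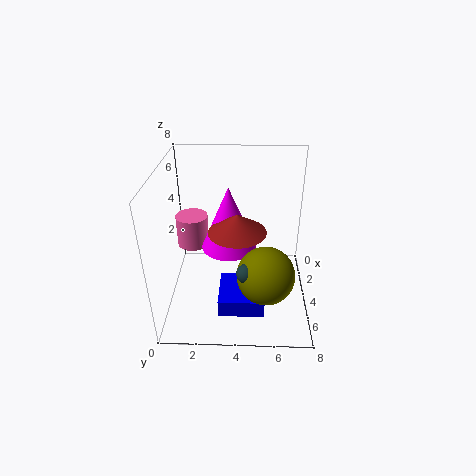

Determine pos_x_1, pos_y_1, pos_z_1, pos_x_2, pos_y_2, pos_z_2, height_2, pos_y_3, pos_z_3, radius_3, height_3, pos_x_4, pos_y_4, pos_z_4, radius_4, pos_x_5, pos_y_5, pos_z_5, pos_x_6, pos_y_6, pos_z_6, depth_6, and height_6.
pos_x_1 = 6.5, pos_y_1 = 4.5, pos_z_1 = 3.5, pos_x_2 = 4, pos_y_2 = 3.5, pos_z_2 = 3.5, height_2 = 3.5, pos_y_3 = 1, pos_z_3 = 2, radius_3 = 1, height_3 = 2, pos_x_4 = 5, pos_y_4 = 4, pos_z_4 = 5, radius_4 = 1.5, pos_x_5 = 6, pos_y_5 = 5.5, pos_z_5 = 3, pos_x_6 = 4, pos_y_6 = 3, pos_z_6 = 0.5, depth_6 = 2.5, height_6 = 1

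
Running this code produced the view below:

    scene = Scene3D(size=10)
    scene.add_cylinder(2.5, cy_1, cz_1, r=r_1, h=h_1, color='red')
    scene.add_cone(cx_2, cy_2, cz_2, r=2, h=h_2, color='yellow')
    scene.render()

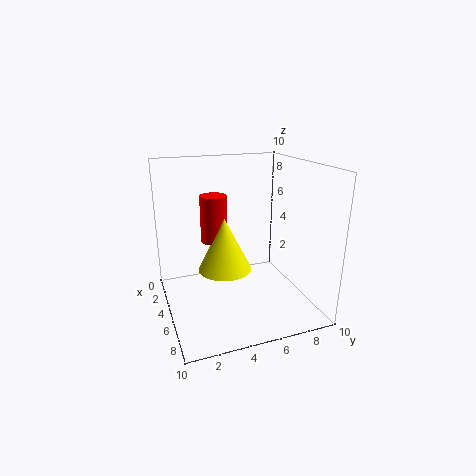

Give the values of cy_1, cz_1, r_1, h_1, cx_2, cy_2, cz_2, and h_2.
cy_1 = 4
cz_1 = 4
r_1 = 1
h_1 = 3.5
cx_2 = 3.5
cy_2 = 4.5
cz_2 = 2
h_2 = 4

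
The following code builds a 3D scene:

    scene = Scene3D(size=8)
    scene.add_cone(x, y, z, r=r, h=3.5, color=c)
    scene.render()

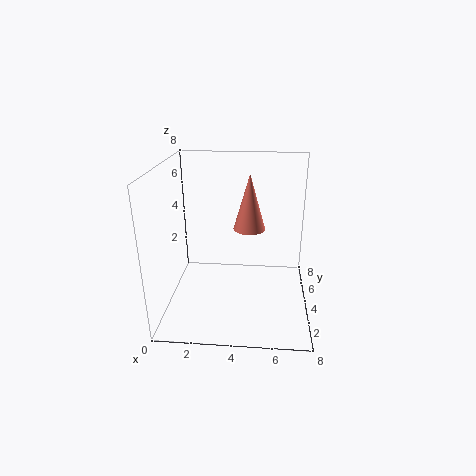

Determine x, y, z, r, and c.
x = 4.5; y = 6.5; z = 3.5; r = 1; c = 'salmon'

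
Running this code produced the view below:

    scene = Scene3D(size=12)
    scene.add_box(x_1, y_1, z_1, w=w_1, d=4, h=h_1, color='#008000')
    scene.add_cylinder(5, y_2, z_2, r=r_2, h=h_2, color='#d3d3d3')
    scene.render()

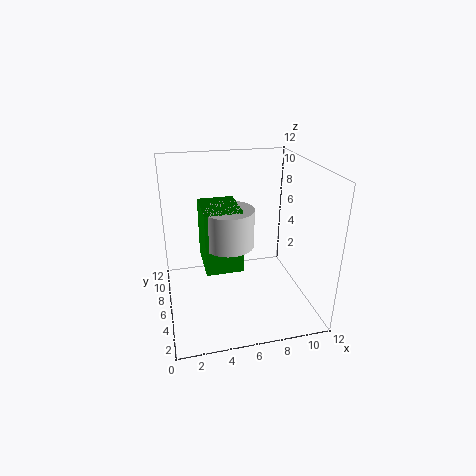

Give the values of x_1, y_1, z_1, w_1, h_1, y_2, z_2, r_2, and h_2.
x_1 = 3
y_1 = 4
z_1 = 4
w_1 = 3
h_1 = 5
y_2 = 5
z_2 = 6
r_2 = 2
h_2 = 3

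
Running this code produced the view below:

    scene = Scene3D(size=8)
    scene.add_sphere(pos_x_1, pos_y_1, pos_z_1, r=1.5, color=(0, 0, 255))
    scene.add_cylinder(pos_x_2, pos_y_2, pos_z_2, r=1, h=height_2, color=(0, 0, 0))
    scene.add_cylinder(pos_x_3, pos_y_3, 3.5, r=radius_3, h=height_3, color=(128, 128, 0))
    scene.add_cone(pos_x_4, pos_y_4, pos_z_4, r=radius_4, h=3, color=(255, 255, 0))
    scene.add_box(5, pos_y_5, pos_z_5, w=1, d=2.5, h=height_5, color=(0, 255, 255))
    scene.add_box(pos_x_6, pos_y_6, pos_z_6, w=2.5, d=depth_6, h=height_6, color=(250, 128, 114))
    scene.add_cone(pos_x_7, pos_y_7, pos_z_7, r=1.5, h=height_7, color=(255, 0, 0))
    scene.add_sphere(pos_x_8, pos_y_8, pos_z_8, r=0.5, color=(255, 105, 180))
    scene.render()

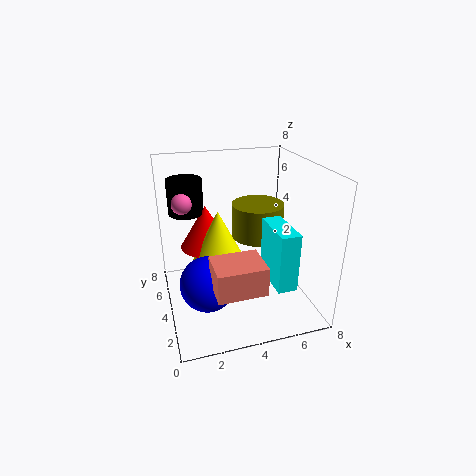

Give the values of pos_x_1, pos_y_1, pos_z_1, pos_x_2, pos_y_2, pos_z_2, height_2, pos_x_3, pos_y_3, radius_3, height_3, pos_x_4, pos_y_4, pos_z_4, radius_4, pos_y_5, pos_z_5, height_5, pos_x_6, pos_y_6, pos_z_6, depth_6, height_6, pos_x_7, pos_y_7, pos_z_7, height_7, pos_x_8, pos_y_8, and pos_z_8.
pos_x_1 = 2; pos_y_1 = 3; pos_z_1 = 2; pos_x_2 = 1.5; pos_y_2 = 6; pos_z_2 = 5; height_2 = 2; pos_x_3 = 5.5; pos_y_3 = 5; radius_3 = 1.5; height_3 = 2; pos_x_4 = 3; pos_y_4 = 4.5; pos_z_4 = 2.5; radius_4 = 1.5; pos_y_5 = 0.5; pos_z_5 = 2.5; height_5 = 3; pos_x_6 = 2; pos_y_6 = 0.5; pos_z_6 = 2.5; depth_6 = 2; height_6 = 1.5; pos_x_7 = 2.5; pos_y_7 = 5.5; pos_z_7 = 3; height_7 = 2.5; pos_x_8 = 1; pos_y_8 = 3.5; pos_z_8 = 6.5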